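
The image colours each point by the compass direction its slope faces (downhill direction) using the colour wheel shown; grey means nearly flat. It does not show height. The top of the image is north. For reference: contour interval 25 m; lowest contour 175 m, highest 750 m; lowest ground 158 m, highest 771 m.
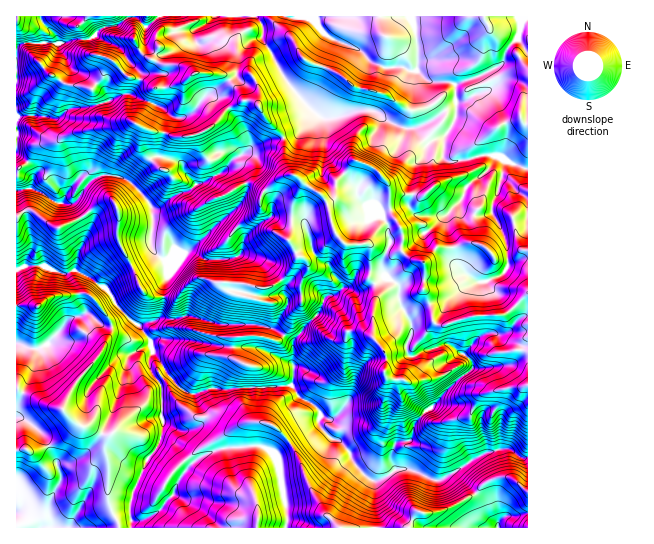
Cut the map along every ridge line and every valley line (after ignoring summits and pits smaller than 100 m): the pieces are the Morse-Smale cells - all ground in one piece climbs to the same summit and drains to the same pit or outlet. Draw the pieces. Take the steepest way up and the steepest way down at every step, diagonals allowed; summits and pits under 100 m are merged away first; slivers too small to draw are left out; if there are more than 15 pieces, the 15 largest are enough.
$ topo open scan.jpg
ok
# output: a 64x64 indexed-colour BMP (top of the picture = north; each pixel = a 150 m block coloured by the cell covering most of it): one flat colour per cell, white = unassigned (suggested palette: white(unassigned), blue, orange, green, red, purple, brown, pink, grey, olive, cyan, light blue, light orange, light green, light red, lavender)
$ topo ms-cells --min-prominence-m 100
<image width="64" height="64" href="data:image/bmp;base64,Qk12CAAAAAAAAHYAAAAoAAAAQAAAAEAAAAABAAQAAAAAAAAIAAATCwAAEwsAABAAAAAAAAAA////ALR3HwAOf/8ALKAsACgn1gC9Z5QAS1aMAMJ34wB/f38AIr28AM++FwDox64AeLv/AIrfmACWmP8A1bDFABERERERERFEREREREREREREMzMzMzMzMzMzMzMzMzMzEREREREREREUREREREREREQzMzMzMzMzMzMzMzMzMzMRERERERERERFERERERERERDMzMzMzMzMzMzMzMzMzMxERERERERERERREREREREREMzMzMzMzMzMzMzMzMzMzEREREREREREREUREREREREMzMzMzMzMzMzMzMzMzMzMRERERERERERERREREREREQzMzMzMzMzMzMzMzMzMzMxEREREREREREREURERERERDMzMzMzMRMzMxETMzMzMzERERERERERERERFEREREREMzMzMzMRERERERETMzMzMRERERERERERERERREREREQzMzMzMREREREREREzMzMxERERERERERERERERREREQTMzMzMxEREREREREREzMREREREREREREREREREREREREzMzMxERERERERERERERERERERERERERERERERERERERMzMRERERERERERERERERERERERERERERERERERERERERMREREREREREREREREREREREREREREREREREREREREREREREREREREREREREREREREREREREREREREREREREREREREREREREREREREREREREREREREREREREREREREREREREREREREREREREREREREREREREREREREREREREREREREREREREREREREREREREREREREREREREREREREREREREREREREREREREREREREREREREREREREREREREREREREREREREREREREREREREREREREREREREREREREREREREREREREREREREREREREREREREREREREREREREREREREREREREREREREREREREREREREREREREREREREREREREREREREREREREREREREREVERERERERERERERERERERERERERERERERERERERERFVVREREREREREREREREREREREREREREREREREREREREVVVURERERERERERERERERERERERERERERERERERERERVVVVEREVURERERERERERERERERERERERERERERERERFVVVVVFVVVEREREREREREREREREREREREREREREREREVVVVVVVVVERERERERERERERERERERERERERERERERERVVVVVVVVERERERERERERERERERERERERERERERERERFVVVVVVVURESIiIREREREREREREREREREREREREREREVVVVVVVERESIiIiEREREiIRERERERERERERERERERERVVVVVVERERIiIiIiIiIiIiIREREREREREREREREREREVVREREREREiIiIiIiIiIiIhEREREREREREREREREREREREREREREiIiIiIiIiIiIiIRERERERERERERERERERERERERERESIiIiIiIiIiIiIhERERERERERERERERERERERERERESIiIiIiIiIiIiIhERERERERERERERERERERERERERERIiIiIiIiIiIiIiEREREREREREREREREREREREREREREiIiIiIiIiIiIiIRERERERERERERERERERERESIhERESIiIiIiIiIiIiIhERERERERERERERERERESEiIiIhERIiIiIiIiIiIiIiERERERERERERERERERERIiIiIiIRIiIiIiIiIiIiIiIhEREREREREREREREREREiIiIiIiIiIiIiIiERIiIiIiERERERERERERERERERESIiIiIiIiIiIiIiERERIhEiIRERERERERERERERERERIiIiIiIiIiIiIhERERERERIiEREREREREREREREREREiIiIiIiIiIiIhERERERERERERERERERERERERERERESIiIiIiIiIiIRERERERERERERERERERERERERERERERIiIiIiIiIiIhEREREREREREREREREREREREREREREREiIiIiIiIiIhERERERERERERERERERERERERERERERESIiIiIiIiIiERERERERERERERERERERERERERERERERIiIiIiIiIiIREREREREREREREREREREREREREREREREiIiIiIiIiIRERERERERERERERERERERERERERERERESIiIiIiIRERERERERERERERERERERERERERERERERERIiIiIiIhEREREREREREREREREREREREREREREREREREiIiIiIhERERERERERERERERERERERERERERERERERESIiIiIiERERERERERERERERERERERERERERERERERERIiIiIiIREREREREREREREREREREREREREREREREREREiIiIiIiERERERERERERERERERERERERERERERERERESIiIiIiIRERERERERERERERERERERERERERERERERERIiIiIiIiEREREREREREREREREREREREREREREREREREiIiIiIRERERERERERERERERERERERERERERERERERESIiIiIRERERERERERERERERERERERERERERERERERERIiIiIhEREREREREREREREREREREREREREREREREREREiIiIiERERERERERERERERERERERERERERERERERERESIiIiIhERERERERERERERERERERERERERERERERERER"/>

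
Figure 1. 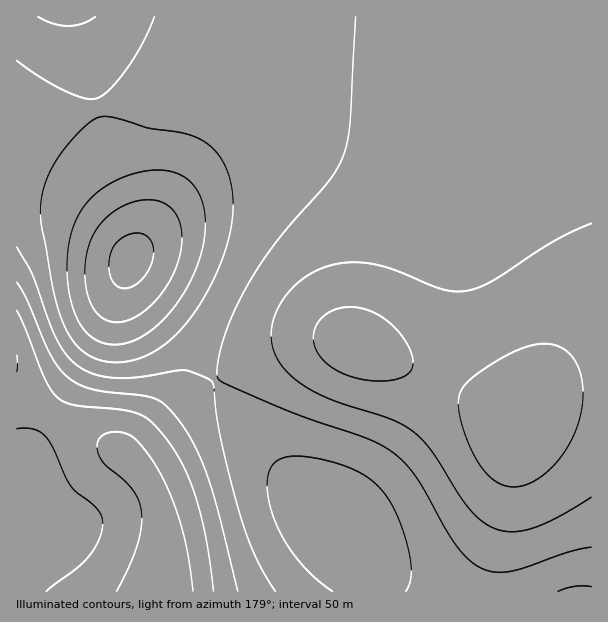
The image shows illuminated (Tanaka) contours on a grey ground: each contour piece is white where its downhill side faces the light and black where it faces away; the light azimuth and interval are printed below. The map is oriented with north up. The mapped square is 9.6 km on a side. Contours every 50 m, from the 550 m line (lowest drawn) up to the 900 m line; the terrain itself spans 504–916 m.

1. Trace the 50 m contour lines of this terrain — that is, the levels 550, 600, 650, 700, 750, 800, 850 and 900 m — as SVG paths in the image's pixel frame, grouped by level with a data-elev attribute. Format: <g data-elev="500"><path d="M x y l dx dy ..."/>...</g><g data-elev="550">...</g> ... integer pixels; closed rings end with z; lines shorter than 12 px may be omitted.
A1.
<g data-elev="550"><path d="M117 591l19-42 4-16 2-15-2-14-6-12-10-12-19-15-7-12-1-9 3-6 5-4 11-2 12 2 9 6 15 19 13 24 11 26 7 24 6 27 4 31"/><path d="M17 355l0 17"/></g><g data-elev="600"><path d="M46 591l32-24 12-12 10-19 3-9-1-8-2-6-4-6-20-15-6-7-17-38-8-11-6-5-6-2-16 0"/><path d="M507 486l-9-3-9-7-8-9-8-14-8-18-5-18-2-13 2-11 5-9 10-9 37-22 13-6 12-3 11 0 9 2 8 4 7 6 5 9 4 10 2 24-6 27-12 26-19 21-10 7-9 4-11 3z"/><path d="M365 380l-17-4-13-7-12-9-7-10-3-12 2-11 6-9 11-7 9-3 10-1 12 2 11 3 10 7 10 8 9 11 6 10 4 9 0 8-2 6-4 4-8 3-10 3z"/><path d="M17 310l28 68 6 12 6 7 8 5 9 3 46 5 19 4 13 8 18 22 16 27 11 32 10 40 6 48"/></g><g data-elev="650"><path d="M591 497l-34 21-26 11-21 3-10-2-9-3-12-8-11-12-34-53-17-19-10-8-12-6-63-21-30-16-13-10-10-12-6-14-2-13 4-21 12-20 18-17 21-10 22-5 23 2 24 6 46 19 14 2 12 0 12-4 12-5 61-40 39-19"/><path d="M17 282l10 18 23 54 9 14 8 9 12 7 14 5 50 7 13 3 11 7 15 18 14 25 13 31 10 36 19 75"/></g><g data-elev="700"><path d="M591 547l-22 5-57 19-17 1-13-4-12-8-12-13-12-17-30-53-11-14-13-11-26-14-58-20-34-13-48-21-8-6-1-13 6-26 10-25 14-27 14-24 17-23 53-61 12-23 4-15 3-18 6-106"/><path d="M17 247l15 28 17 46 8 20 11 15 12 11 18 8 21 3 21-1 45-7 15 5 12 6 2 5 2 28 5 26 19 75 15 41 20 35"/></g><g data-elev="750"><path d="M406 591l4-8 1-10-3-27-13-34-7-14-8-10-18-14-24-10-33-7-13-1-10 2-10 7-5 14 1 19 6 21 10 21 14 20 17 18 17 13"/><path d="M591 587l-16-1-17 5"/><path d="M107 362l21-1 21-7 20-13 19-20 19-28 14-32 9-30 3-27-2-19-5-18-9-14-11-10-20-9-37-6-29-9-15-3-9 2-9 6-15 15-13 18-9 14-5 14-4 13-1 15 2 14 11 63 11 36 8 14 11 11 12 7z"/><path d="M17 61l24 17 24 13 19 7 12 0 6-2 8-7 18-22 15-24 11-26"/></g><g data-elev="800"><path d="M106 344l11 1 12-3 12-5 12-8 12-11 12-15 10-15 8-16 9-32 1-15-1-15-3-12-5-10-8-9-9-5-12-3-15-1-17 3-16 6-15 9-12 9-10 12-7 13-5 17-3 21 1 21 3 21 6 16 7 12 11 9z"/><path d="M38 17l15 6 15 3 15-3 12-6"/></g><g data-elev="850"><path d="M109 321l8 1 8-1 18-9 18-18 13-21 7-22 0-21-6-17-5-6-7-4-8-3-11 0-10 2-11 4-18 13-8 9-5 10-4 11-3 14 0 15 2 13 3 11 5 9 7 7z"/></g><g data-elev="900"><path d="M123 288l8-1 7-4 8-8 5-11 3-10-1-9-4-7-6-4-9-1-9 3-9 7-5 8-2 13 1 12 6 9z"/></g>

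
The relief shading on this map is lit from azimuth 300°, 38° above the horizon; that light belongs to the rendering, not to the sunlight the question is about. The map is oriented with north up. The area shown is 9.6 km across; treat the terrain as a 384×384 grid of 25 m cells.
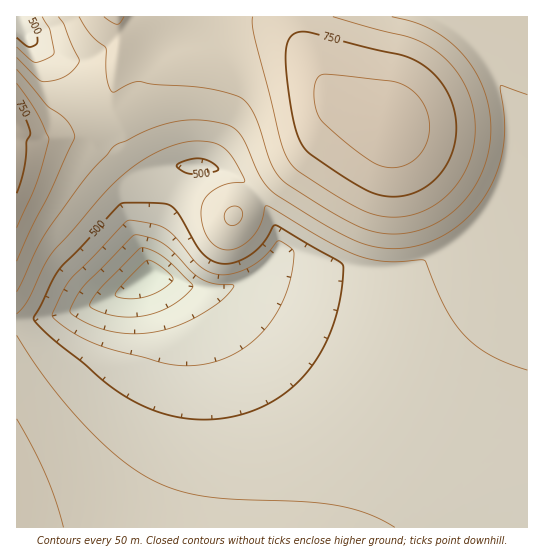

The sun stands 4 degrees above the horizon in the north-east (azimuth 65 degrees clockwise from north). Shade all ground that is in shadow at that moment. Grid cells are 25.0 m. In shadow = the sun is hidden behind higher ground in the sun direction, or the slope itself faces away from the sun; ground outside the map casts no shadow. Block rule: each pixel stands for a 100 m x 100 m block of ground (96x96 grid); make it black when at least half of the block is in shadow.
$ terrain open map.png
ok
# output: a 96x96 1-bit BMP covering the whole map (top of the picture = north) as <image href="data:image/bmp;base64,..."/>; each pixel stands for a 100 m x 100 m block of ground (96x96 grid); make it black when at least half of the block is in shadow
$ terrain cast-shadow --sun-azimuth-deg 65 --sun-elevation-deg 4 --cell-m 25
<image width="96" height="96" href="data:image/bmp;base64,Qk2+BAAAAAAAAD4AAAAoAAAAYAAAAGAAAAABAAEAAAAAAIAEAAATCwAAEwsAAAIAAAAAAAAA////AAAAAAAAAAAAAAAAAAAAAAAAAAAAAAAAAAAAAAAAAAAAAAAAAAAAAAAAAAAAAAAAAAAAAAAAAAAAAAAAAAAAAAAAAAAAAAAAAAAAAAAAAAAAAAAAAAAAAAAAAAAAAAAAAAAAAAAAAAAAAAAAAAAAAAAAAAAAAAAAAAAAAAAAAAAAAAAAAAAAAAAAAAAAAAAAAAAAAAAAAAAAAAAAAAAAAAAAAAAAAAAAAAAAAAAAAAAAAAAAAAAAAAAAAAAAAAAAAAAAAAAAAAAAAAAAAAAAAAAAAAAAAAAAAAAAAAAAAAAAAAAAAAAAAAAAAAAAAAAAAAAAAAAAAAAAAAAAAAAAAAAAAAAAAAAAAAAAAAAAAAAAAAAAAAAAAAAAAAAAAAAAAAAAAAAAAAAAAAAAAAAAAAAAAAAAAAAAAAAAAAAAAAAAAAAAAAAAAAAAAAAAAAAAAAAAAAAAAAAAAAAAAAAAAAAAAAAAAAAAAAAAAAAAAAAAAAAAAAAAAAAAAAAAAAAAAAAAAAAAAAAAAAAAAAAAAAAAAAAAAAAAAAAAAAAAAAAAAAAAAAAAAAAAAAAAAAAAAAAAAAAAAAAAAAAAAAAAAAAAAAAAAAAAAAAAAAAAAAeAAAAAAAAAAAAAAP//AAAAAAAAAAAAA////gAAAAAAAAAAD/////AAAAAAAAAAD/////8AAAAAAAAAD//////gAAAAAAAAB//////+AAAAAAAAB///////wAAAAAAAB///////+AAAAAAAA////////4AAAAAAA/////////AAAAAAAf////////8AAAAAAf////////+AAAAAAf////////8AAAAAAP////////8AAAAAAP////////8AAAAAAP////////4AAAAAAH///v////4AAAAAAH///v////4AAAAAAH////////wAAAAAAD////////wAAAAAAD////////wAAAAAAD////////gAAAAAAB////////gAAAAAAA////////AAAAAAAAf///////AAAAAAAAf///////AAAAAAAAP//////+AAAAAAAAP//////+AAAAAAAAH//////8AAAAAAAAH//////4AAAAAAAAD//////gAAAAAAAAB//////AAAAAAAAAA/////8AAAAAAAAAAf////wAAAAAAAAAAf////gAAAAAAAAAAP////gAAAAAAAAAAD////gAAAAAAAAAAB////AAAAAAAAAAAA////AAAAAAAAAAAAf///AAAAAAAAAAAAP///AAAAAAAAAAAAD///AAAAAAAAAAAAB//+AAAAAAAAAIAAA//+AAAAAAAAB8AAAf/+AAAAAAAAf8AAAf/8AAAAAAAD/8AAAP/8AAAAAAAf/+AAAP/4AAAAAAA//+AAAP/4AAAAAAB//+AAAP/wAAAAAAD//+AAAH/gAAAAAAD//+AAAH/AAAAAAAD//+AAAD+AAAAAAAD//+AAAB4AAAAAAAD//+AAAAAAAAAAAAD//+AAAAAAAAAAAAD//+AAAAAAAAAAAAA="/>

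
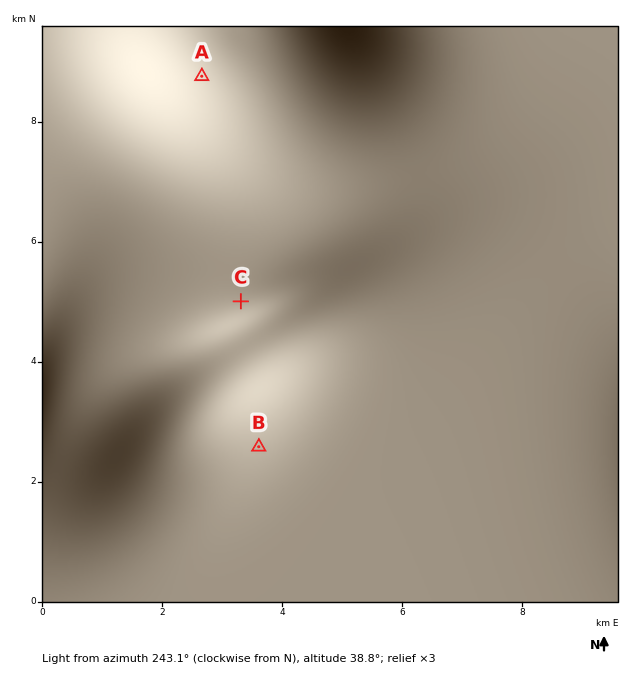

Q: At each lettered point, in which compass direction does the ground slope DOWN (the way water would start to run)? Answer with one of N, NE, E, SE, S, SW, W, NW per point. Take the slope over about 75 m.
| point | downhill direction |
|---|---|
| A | SW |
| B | NW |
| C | NW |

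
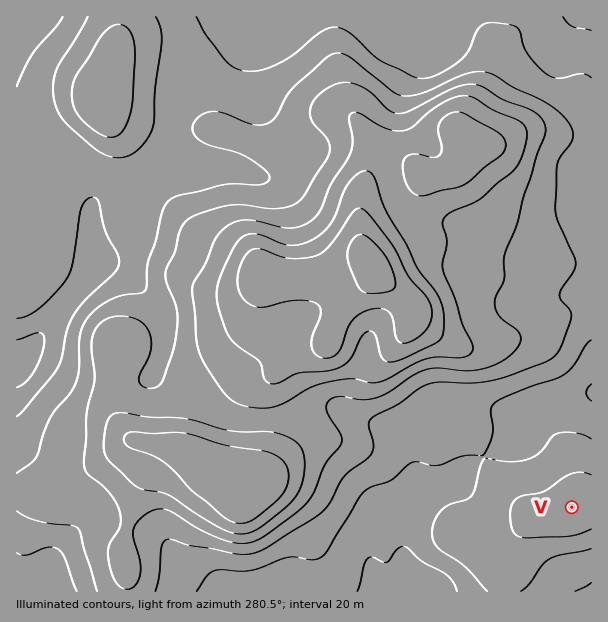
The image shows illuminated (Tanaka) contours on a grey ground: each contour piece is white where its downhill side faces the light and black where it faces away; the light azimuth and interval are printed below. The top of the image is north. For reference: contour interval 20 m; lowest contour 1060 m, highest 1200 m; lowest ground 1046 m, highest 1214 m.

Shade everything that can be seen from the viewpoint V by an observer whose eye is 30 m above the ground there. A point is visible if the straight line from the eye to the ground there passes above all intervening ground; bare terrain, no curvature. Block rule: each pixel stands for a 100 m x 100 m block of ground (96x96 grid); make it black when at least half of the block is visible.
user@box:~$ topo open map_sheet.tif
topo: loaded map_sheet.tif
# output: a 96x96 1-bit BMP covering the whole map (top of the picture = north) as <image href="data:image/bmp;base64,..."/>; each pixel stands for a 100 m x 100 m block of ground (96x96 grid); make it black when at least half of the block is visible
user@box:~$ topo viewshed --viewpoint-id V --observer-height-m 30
<image width="96" height="96" href="data:image/bmp;base64,Qk2+BAAAAAAAAD4AAAAoAAAAYAAAAGAAAAABAAEAAAAAAIAEAAATCwAAEwsAAAIAAAAAAAAA////AAAAAAAAAD///////8AH//8AAD///////8AH//8AAD///////4AD//8AAD//x////gAD//8AAD/+A////AAH//8AAD8AA///+AAH//8AADwAA///+AAf//8AAAAAA///+AA///8AAAAAA////AD///8AAAAAA////AD///8AAAAAA////gH///8AAAAAB////wH///8AAAAAA////8H///8AAAAAA////+P///8AAAAAA/////////8AAAAAAf////////8AAAAAAP////////8AAAAAAH////////8AAAAAAH////////8AAAAAAH////////8AAAAAAH////////8AAAAAf/////////8AAAAA//////////8AAAAB4H////////8AAAADgD////////8AAAAGAB////////8AAAAEAB////////8AAAAAAB////////8AAAAAAP////////8AAAAAB/////////8AAAAAB/////////8AAAAAB/////////8AAAAAAP////////8AAAAAAH////////8AAAAAAD////////8AAAAAAB////////8AAAAAAB////////8AAAAAAAf/z/////8AAAAAAAB/x/////8AAAAAAAAfg/////8AAAAAAAAfgf////8AAAAAAAAPgP////8AAAAAAAAPgP////8AAAAAAAAHgH/+f/8AAAAAAAAHgH/+B/8AAAAAAAADgD/+AH8AAAAAAAADgD//AB8AAAAAAAABwB//gA8AAAAAAAAA4A//4AAAAAAAAAAAcAf///wAAAAAAAAAPAH///8AAAAAAAAAHAH///8AAAAAAAAADAH///8AAAAAAAAADAP///8AAAAAAAAABAf///8AAAAAAAAAAA////8AAAAAAAAAAB////8AAAAAAAAAAD////8AAAAAAAAAAAf///8AAAAAAAAAAAP///8AAAAAAAAAAEP///8AAAAAAAAAAP////8AAAAAAAAAAf////8AAAAAAAAAA/////8AAAAAAAAAB/////8AAAAAAAAAD/////8AAAAAAAAAH/////8AAAAAAAAAHn////8AAAAAAAAAHj////8AAAAAAAAADAD///8AAAAAAAAADAB///8AAAAAAAAAAAA///8AAAAAAAAAAAAf//8AAAAAAAAAAAAP//8AAAAAAAAAAAAD//8AAAAAAAAAAAAAH/8AAAAAAAAAAAAAD/8AAAAAAAAAAAAAAcAAAAAAAAAAAAAAAAAAAAAAAAAAAAAAAAAAAAAAAAAAAAAAAAAAAAAAAAAAAAAAAAAAAAAAAAAAAAAAAAAAAAAAAAAAAAAAAAAAAAAAAAAAAAAAAAAAAAAAAAAAAAAAAAAAAAAAAAAAAAAAAAAAAAAAAAAAAAAAAAAAAAAAAAAAAAAAAAAAAAAAAAAAAAAAAAAAAAAAAAAAAAAAAAAAAAAAAAAAAAAAAAAAAAAAAAAAAAAAAAAAAAAAAAAAAAAAAAAAAAAAAAAAAAAAAAAAAAAAAAAAAAAAAAA="/>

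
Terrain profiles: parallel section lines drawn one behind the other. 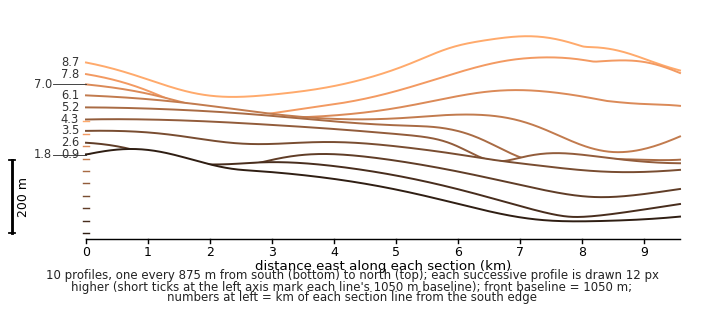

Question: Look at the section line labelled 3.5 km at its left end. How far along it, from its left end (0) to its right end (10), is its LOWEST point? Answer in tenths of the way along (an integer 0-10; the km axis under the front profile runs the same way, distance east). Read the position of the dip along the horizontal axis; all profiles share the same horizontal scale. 9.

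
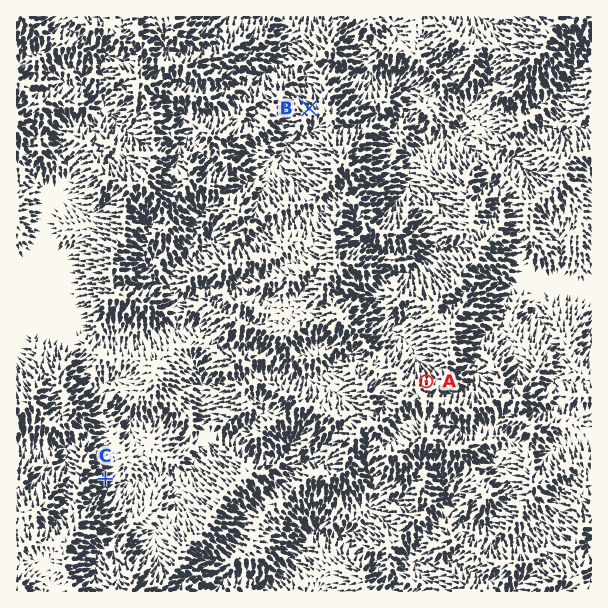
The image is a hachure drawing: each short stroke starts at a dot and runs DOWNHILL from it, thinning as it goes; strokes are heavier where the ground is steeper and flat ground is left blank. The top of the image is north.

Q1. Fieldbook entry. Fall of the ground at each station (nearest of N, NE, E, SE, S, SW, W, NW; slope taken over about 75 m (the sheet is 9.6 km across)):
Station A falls N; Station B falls NW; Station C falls E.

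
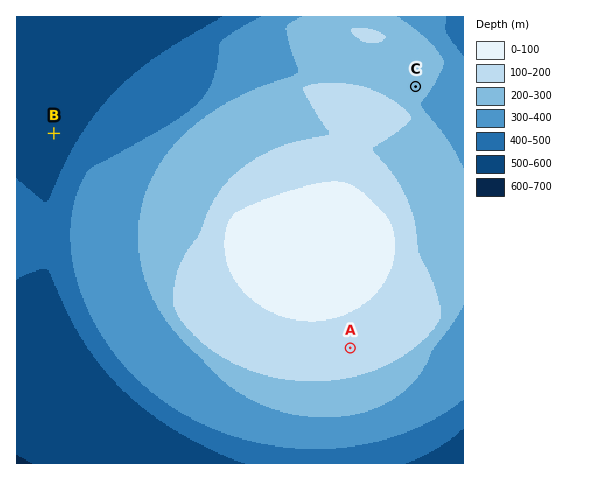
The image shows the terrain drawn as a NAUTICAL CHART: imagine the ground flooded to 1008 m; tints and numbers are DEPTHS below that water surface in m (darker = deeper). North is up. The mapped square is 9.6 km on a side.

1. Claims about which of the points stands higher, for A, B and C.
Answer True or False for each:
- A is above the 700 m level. True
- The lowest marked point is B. True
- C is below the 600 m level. False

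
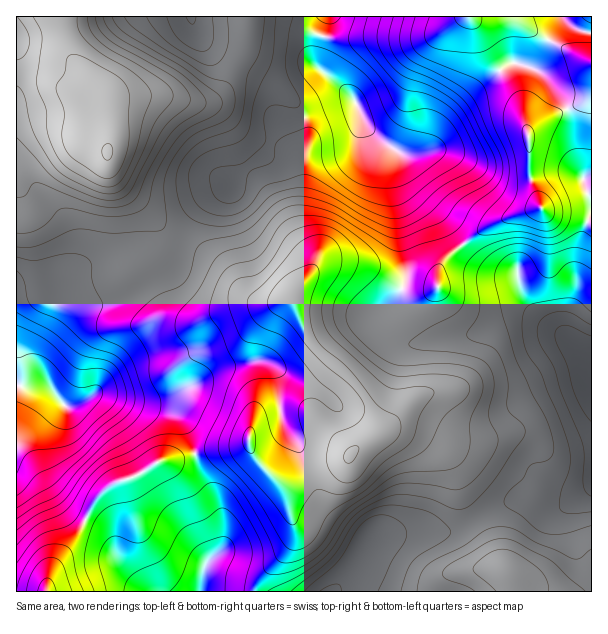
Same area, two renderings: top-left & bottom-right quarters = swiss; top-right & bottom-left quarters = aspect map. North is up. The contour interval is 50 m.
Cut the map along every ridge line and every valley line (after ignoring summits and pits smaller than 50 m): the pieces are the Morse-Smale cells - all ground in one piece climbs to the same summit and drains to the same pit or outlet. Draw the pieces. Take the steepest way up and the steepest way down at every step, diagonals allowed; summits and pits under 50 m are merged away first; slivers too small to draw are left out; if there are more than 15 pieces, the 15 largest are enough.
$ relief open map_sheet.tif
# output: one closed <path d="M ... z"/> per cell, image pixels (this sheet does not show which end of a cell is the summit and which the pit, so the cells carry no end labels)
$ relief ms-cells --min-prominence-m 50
<path d="M591 214l-8 19-6 25 0 29-11 34 0 12 3 5-27-13-26-6-13 3-18 9-17 5-21 1-34 7-18-2-19-16 0-5 20-22 6-11-37-22-18-4-27 2-28 30 10 33 11 18 31 27 23 27 9 26 0 6-3 4 16-5 10 0 24 8 14 7 14 16 6 13 5 20 15 24 17-10 19-8 11 2 6 4 16 6 11-1 22-13 13-12z"/><path d="M186 248l-5 1-5 20-5 5-25 12-11 8-21 8-40 5-8 3-5 5-24 39 0 6 19 36 9 10 9 0 18-10 9-2 69 20 9 4 7 8 9 28 18-4 21-2 15-4 1 5 8 12 18 19 6 2 11 0 9-2 13-8 29-10 30-28 0-17-7-18-12-16-42-38-11-18-10-31-19 6-16-1-6-3-33-34-18-11z"/><path d="M30 73l-14 1 0 310 13 4 21 0 0-2-13-26 0-6 24-39 5-5 8-3 33-3 16-4 48-26 5-5 6-21-12-4-7-5-9-21-13-14-19-16-10-14-4-10-2-63-22-3-34-20z"/><path d="M354 102l-22 4-39 15-15-1-12 33-18 13-14 14-6 10-7 2-19 15-12 20-8 21 18 5 18 11 33 34 12 4 10 0 17-6 22-24 8-8 4-2 32 2 21 8 19 14 6 2 4-10 0-12-14-75 0-24 4-15-28-23z"/><path d="M327 16l-78 0-5 35-18 35-14 14-21 2-27-6-58 2 3 70 13 20 19 16 13 14 9 21 4 3 15 5 8-20 12-20 19-15 7-2 6-10 14-14 18-13 12-33 15 1 39-15 23-5-8-10-26-19-5-7 2-15z"/><path d="M591 90l-2 6-7 7-43 19-11 12 1 39 12 34-47 16-39 27-13 13-4 12 0 12-3 2-12 5-9 0-12-5-26 32 0 5 11 11 12 6 14 1 34-7 29-3 27-12 18-3 33 11 13 8 3 0-4-5 0-12 10-25 1-38 6-25 9-20 0-12-9-21 1-2 8-1z"/><path d="M18 385l-2 1 0 205 29 1 4-16 6-12 24-31 17-33 12-13 11-6 22-7 17-12 34-6 2-6-4-15-8-13-12-8-69-20-9 2-18 10-9 0-15-18-21 0z"/><path d="M399 430l-21 3-18 12-19 18-48 19-15 0 8 10 9 41-7 16-29 32-3 6 1 5 76 0 17-19 22-37 41-6 37 2 11-3 15-10-14-25-6-24-10-15-14-13z"/><path d="M500 70l-33 27-23 23-12 24-6 6-10 4-20-2-4 15 0 24 14 75 0 12-4 10 6 4 15 2 12-5 3-2 0-12 4-12 13-13 28-21 21-11 37-11-12-34 0-38-5-12-2-19z"/><path d="M470 16l-141 0-10 28-3 21 5 7 29 23 16 30 12 14 24 15 14 0 10-4 6-6 12-24 23-23 32-26-9-14-12-28z"/><path d="M194 454l-14 4-22 4-17 12-22 7-11 6-12 13-17 33-24 31-6 12-3 15 154 1 5-26 15-15 3-6 1-17-6-25-13-21z"/><path d="M248 16l-190 1 6 30 4 9 36 34 3 7 57-1 27 6 16 0 9-5 7-7 21-39 4-25z"/><path d="M591 487l-12 11-22 13-11 1-16-6-6-4-11-2-16 6-18 11-3 2 6 8 16 34 6 6-52 5-12 9-2 10 153 1z"/><path d="M249 444l-55 11 5 15 19 33 6 25 0 9-4 14-15 15-5 19 1 7 54 0 7-16 21-21 11-16 1-9-9-38-4-7-24-24-8-12z"/><path d="M477 520l-16 9-11 3-37-2-12 4-26 1-8 8-17 30-16 18 103 1 3-11 12-9 30-4 21 0z"/>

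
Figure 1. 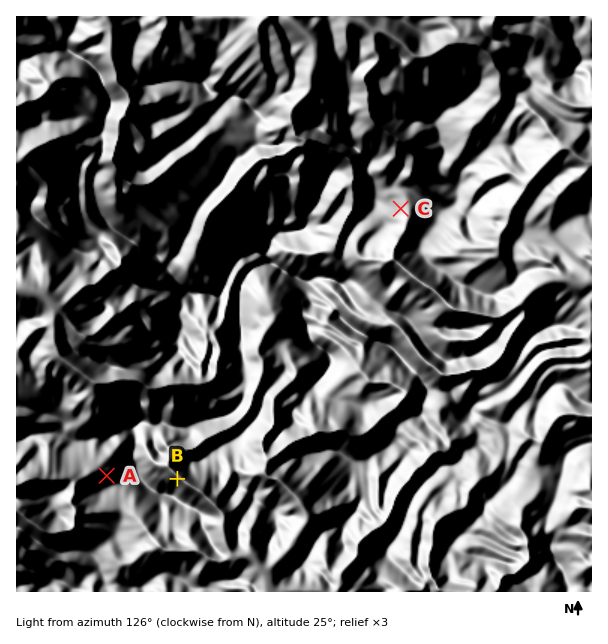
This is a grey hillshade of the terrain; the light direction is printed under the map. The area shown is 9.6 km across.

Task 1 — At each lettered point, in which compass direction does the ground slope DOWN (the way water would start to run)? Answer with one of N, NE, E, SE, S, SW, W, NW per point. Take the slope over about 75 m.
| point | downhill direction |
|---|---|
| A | NW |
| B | NE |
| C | E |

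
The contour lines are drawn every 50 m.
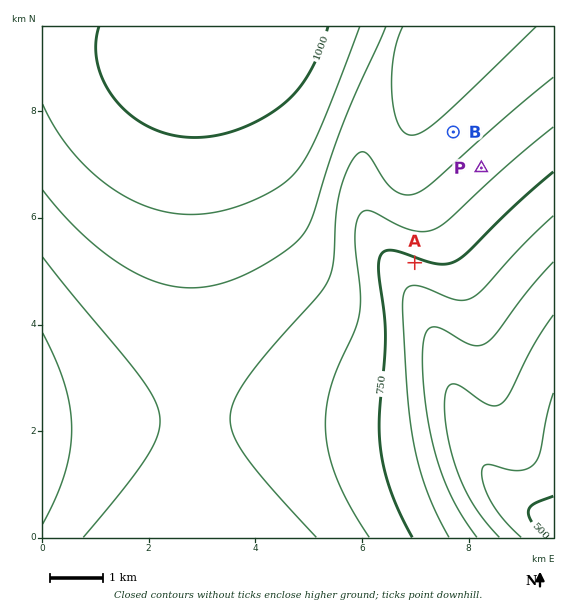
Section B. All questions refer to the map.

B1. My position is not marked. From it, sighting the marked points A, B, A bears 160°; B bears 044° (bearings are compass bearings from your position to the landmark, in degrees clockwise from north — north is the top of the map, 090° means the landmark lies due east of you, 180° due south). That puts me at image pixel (391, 197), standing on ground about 840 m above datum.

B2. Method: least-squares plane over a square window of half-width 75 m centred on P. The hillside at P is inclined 4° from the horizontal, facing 138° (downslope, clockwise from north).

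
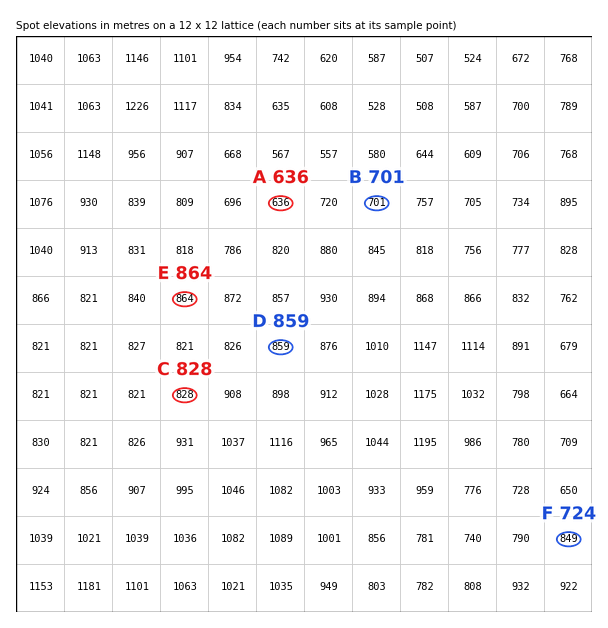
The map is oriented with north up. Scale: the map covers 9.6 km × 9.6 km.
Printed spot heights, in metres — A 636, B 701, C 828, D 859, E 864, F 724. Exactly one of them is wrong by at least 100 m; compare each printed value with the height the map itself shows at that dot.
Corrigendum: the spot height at F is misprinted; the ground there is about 849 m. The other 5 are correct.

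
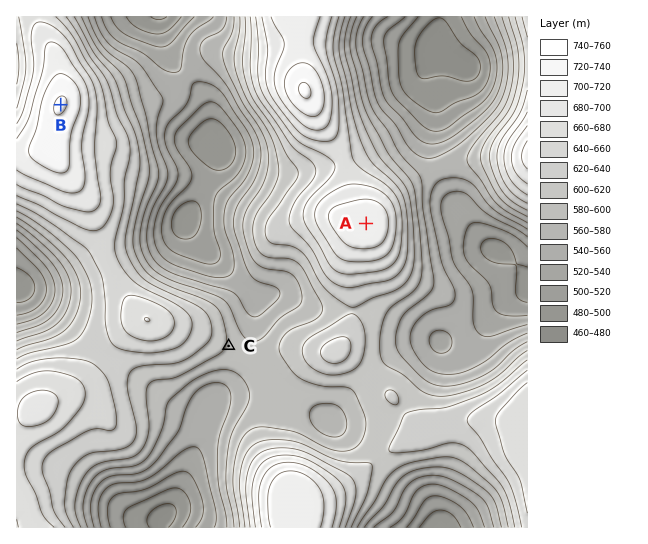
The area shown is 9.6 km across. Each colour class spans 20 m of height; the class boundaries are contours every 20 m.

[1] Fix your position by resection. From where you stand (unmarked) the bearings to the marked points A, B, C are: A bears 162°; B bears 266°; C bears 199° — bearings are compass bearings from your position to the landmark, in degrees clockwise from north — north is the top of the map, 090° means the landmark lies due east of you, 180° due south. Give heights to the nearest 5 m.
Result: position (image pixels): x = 320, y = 86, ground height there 725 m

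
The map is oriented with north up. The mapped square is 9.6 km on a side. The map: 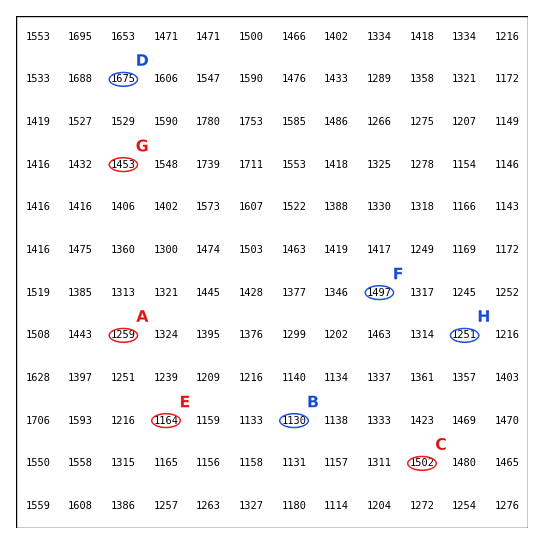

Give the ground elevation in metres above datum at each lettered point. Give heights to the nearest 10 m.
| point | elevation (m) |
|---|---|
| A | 1260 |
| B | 1130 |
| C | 1500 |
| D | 1680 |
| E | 1160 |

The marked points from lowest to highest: H G F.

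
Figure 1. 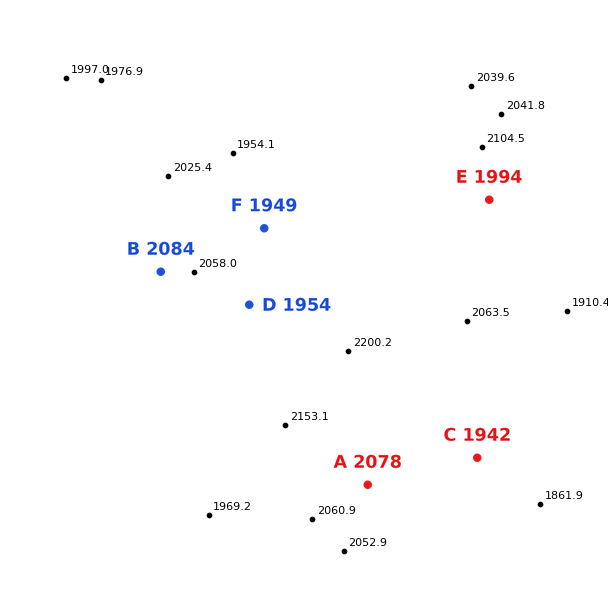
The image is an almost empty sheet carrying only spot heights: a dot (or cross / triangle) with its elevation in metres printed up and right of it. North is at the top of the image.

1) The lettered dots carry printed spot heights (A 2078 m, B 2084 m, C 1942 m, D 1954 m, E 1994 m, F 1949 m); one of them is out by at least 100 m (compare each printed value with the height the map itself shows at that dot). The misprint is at D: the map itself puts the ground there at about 2079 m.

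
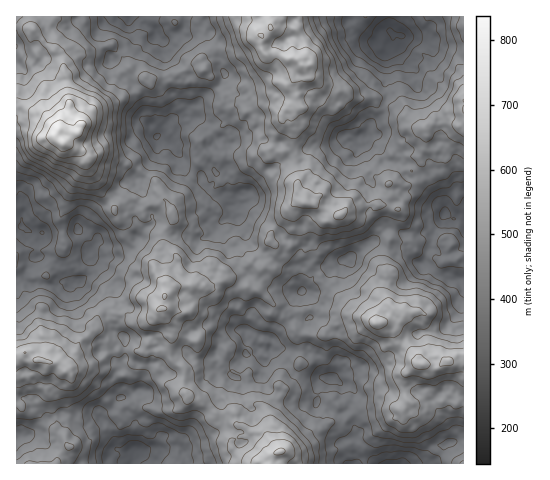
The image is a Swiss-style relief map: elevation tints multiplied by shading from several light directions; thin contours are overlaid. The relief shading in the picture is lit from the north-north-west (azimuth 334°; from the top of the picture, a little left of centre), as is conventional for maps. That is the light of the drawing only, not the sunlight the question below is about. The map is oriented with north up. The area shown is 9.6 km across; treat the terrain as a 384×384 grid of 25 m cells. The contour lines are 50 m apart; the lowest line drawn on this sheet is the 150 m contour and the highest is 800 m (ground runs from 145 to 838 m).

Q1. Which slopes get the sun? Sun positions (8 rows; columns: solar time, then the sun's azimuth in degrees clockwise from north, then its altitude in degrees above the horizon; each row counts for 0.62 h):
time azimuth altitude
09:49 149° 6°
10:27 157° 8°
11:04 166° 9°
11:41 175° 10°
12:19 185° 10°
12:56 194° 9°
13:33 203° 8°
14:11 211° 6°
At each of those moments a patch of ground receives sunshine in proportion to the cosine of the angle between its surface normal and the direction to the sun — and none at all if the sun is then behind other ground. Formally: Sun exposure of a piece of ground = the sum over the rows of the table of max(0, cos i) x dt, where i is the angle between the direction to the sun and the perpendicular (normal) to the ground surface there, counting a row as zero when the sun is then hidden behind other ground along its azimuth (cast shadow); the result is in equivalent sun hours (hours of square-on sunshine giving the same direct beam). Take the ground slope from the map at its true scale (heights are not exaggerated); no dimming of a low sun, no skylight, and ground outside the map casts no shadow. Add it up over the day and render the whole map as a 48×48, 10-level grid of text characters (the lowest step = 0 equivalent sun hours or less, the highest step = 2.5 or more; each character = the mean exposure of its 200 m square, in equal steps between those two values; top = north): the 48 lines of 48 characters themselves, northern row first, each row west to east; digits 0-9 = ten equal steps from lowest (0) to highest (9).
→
000132111000001222234443211132211121144443434421
331111010000000132222454211433200011232002343244
543000000000000000000244444530000011100000011234
232210000230000000000124763100000000000000000112
222110011110000000011245655432112100000000010010
010000000000100000321255577655543210000000000000
000000000002211124355213455323443100000000000110
000000000000244466677411234544575310000000000010
000000000000356546663212233344345444211000000001
100001000124577764533233233212224435764200000013
221000002334545654333454434324555676555311000123
320000124432213422101345432454444687543332102332
410122354332110111102443322465564443312235444456
535642431022000011224332220245543200000023555357
689977521231000000131211212223200000000123244445
699999745542110000124444355531000000000022444445
799999885434410000043334664210000000000001244456
777887787544221000022234665310010000012000224666
553566998740001000002344455332100100000233357864
444557898511201201210122112212212200100231466654
445545776413325411222111001224664101234422332234
335436766652343332122210000356654244336776422002
245554346874332145210000010165456888765457421000
001221023354321111100000011135567898874111211000
000022232134200100000000004423544566420011121122
122244211122100010000000002445444443200000000120
100022100000021001000000221245544200010000000134
200011100011223000001110234444442000001110000023
000000000012001110011244013454553100000000000000
000000000000000123454355542223123200010000000000
000000000001431222236655676210002210000000000010
000000000110122342233555543331121111000021111200
000000001243124655754345645742221233420124555100
000000002346778744432432356642100244477544430000
000100024322333444213420122455555555678742000000
000000022321123344555312212224446678875452000000
331000110144565532143132000001013456776532001102
666541122333343352122221000001335533334411443465
346765445543564212221100000000232222221334777886
665566655467767310000000000010110001312344577666
655568876544202433200000000012221000132112124334
234676777521210234542100010001110212123102222343
644544323422455556873111000000000022333343333567
875111110244446999864321000000000123444565565667
333310011367765577645312210000002444424788787765
000221013467886434434212100000001342246899976532
000014434433223222334431000022112235557889974200
000014532122100101224531112355233236546886555310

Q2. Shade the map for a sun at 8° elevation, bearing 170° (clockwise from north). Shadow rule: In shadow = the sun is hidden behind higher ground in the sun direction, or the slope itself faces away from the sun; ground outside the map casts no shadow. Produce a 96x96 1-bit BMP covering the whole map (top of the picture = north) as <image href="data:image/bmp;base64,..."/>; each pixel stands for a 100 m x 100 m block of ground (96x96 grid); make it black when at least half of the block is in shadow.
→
<image width="96" height="96" href="data:image/bmp;base64,Qk2+BAAAAAAAAD4AAAAoAAAAYAAAAGAAAAABAAEAAAAAAIAEAAATCwAAEwsAAAIAAAAAAAAA////AAAAAAD+ABB/wABAAAAAAAP/gAA7gADwAAAAAA//gAAxgAD+AAAAAA//gAABAAH/wAAAAA/+GAAAAAH//gAAAAf8HAAAABD//4AAAAb4PAAAAAx//gAAAADwfAAAAAB//gAAAAAAOCAAAAB//8AAAAAAAAAAAAH//5AAAAAAAAAAAAD///AAAAAAAAAAAB5//fAAAAAAAAAMAB9//cADQAAAAAMYAAf/+YQDwAAAAAD4AA//8BABzAAAAABwA///wD+BgAAAAAAAL///wH8BAAAAAAABb///4P44AAAAAAABYI//4Hg8AAAAAAAAAA//gBAMAAAAAAAAAAX/wAAA4AAAAAAAGAB/wAAAYAAAkMAACAD/ngAACAAE0OAAAAD/2AAAHHz0CABAAAB/wAAAH///2ADAAAB/AAAAD///eADAAAI+AAAAH//4fgAABgMeAAAAD////gAAAgIAA4AAD////gAAAAAAB+AAAH///wAAAAAAEeAAAH///wBgAAAAAMA/AB///8DwAAAAAAD/AB///+HwAAAADGb+D5////gAAAAADzf+fC////4AAAAAHwP///7/////AAAAH4////7/////AAAABA////7////8AABAAA////7///D5/oBAAB////7///jz7wAAAB////z///jzz4IAAB/+P/j/B//jzw4AAA////j+B///j/4AAA///8D+A///n//gAAf//8L8A+D///9wAAP//4P/AfB/f//wAAH//4D/gAB+//zgAAD//wD/iAA+///kAAA+ECf/CAA+Yf/0AAABAD/wAAAeAf/+AAAAAD5AAAAOAf/+AAAAAD4AAAAAAf/8AAAAAD4AAAAAACf8AAAAADwAAAAAAAf/AAwAADgAAAgAAAH/wB4AQBgAAAQQAGB9wA8IAAAAAARw4YA9wA+cAAAAAADw/wAwgM/8AAAAAAHB/AAAA8/8AAAAAAAB/AAAwj+BGAAAAAAP+AAA+P/D8AAAAAAP+AAA/P/DwAAAAAAf8AAAfv/z4AAAAAAf8AAAfn/7wAAAAAGP8AAAPv//AAAAAAH/8AAgF///AAAAAAH/4AFwA///gAAAACHfwAF+AB/+AAAAADDfwAAsAB//AAAeAAAfhgAQAA5+AAA/AAAfDgAQAAAAAAA/4AAeDwAAAAAAAAAf5gAIBwAEAAAAB4AfzwAAAwAAAAAAB4Af7gAAAAAAAAAAb8A/74AAAAAAAAAAf/h/7+AAAAAAAAAA//h///gAAAAAAAAA//x///8AAAAAAAAe//////8AAAAAAAAf//////4AAAEAAAP///////wAAAEAAAfv//////g/AAAAAAfP//////4/8AAAAAf///////+/8IAAAAf/////////9AAAAAf//////+H//wAAeD////7//4H//4AA/7////7P/8H//8AA//////4P//n//8AAf/////wD/////8AAP/////wD/////wAAB+4P//wB/3/+HgBwA+YD/Dj4/H/wDADwG+AB8Df4PD/+AAAgAcAAAAc="/>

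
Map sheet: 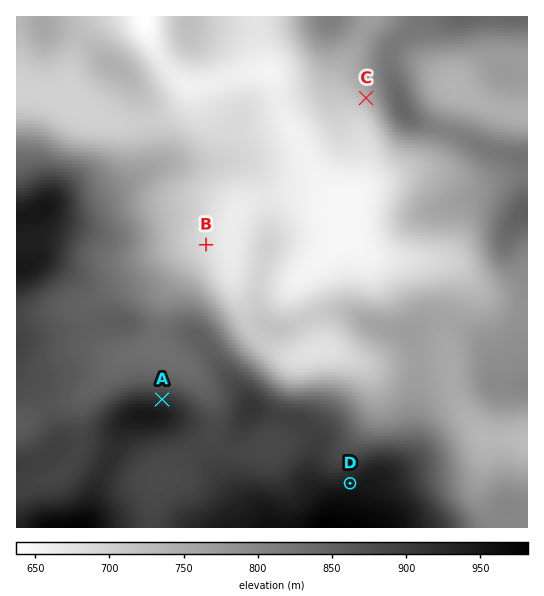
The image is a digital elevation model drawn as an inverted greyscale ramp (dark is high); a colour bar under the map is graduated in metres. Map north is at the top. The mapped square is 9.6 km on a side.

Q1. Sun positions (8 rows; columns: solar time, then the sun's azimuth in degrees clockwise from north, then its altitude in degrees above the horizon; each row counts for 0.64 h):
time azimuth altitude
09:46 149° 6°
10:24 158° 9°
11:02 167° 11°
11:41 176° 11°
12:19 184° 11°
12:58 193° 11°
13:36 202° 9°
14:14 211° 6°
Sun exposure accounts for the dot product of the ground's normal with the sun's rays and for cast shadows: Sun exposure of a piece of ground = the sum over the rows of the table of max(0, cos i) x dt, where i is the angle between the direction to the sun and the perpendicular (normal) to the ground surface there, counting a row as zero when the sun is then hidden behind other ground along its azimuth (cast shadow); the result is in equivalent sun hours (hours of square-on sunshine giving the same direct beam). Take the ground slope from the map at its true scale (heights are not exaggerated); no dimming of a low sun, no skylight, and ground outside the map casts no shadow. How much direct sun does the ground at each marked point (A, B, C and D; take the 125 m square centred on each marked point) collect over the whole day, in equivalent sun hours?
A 0.1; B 0.8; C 1.3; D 0.4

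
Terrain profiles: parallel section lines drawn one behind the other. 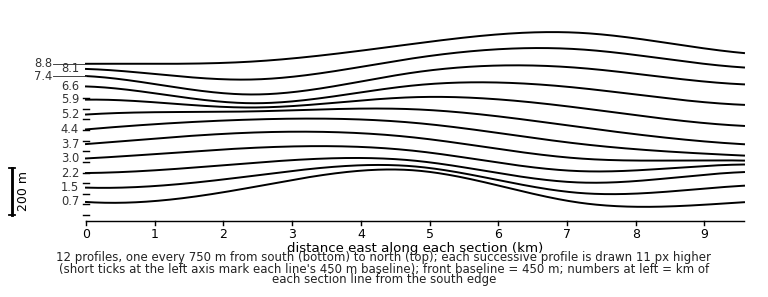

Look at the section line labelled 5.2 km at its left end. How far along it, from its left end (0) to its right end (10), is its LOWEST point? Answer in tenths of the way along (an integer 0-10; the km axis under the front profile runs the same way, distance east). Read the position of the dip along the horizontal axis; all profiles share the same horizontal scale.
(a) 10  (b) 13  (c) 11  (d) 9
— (a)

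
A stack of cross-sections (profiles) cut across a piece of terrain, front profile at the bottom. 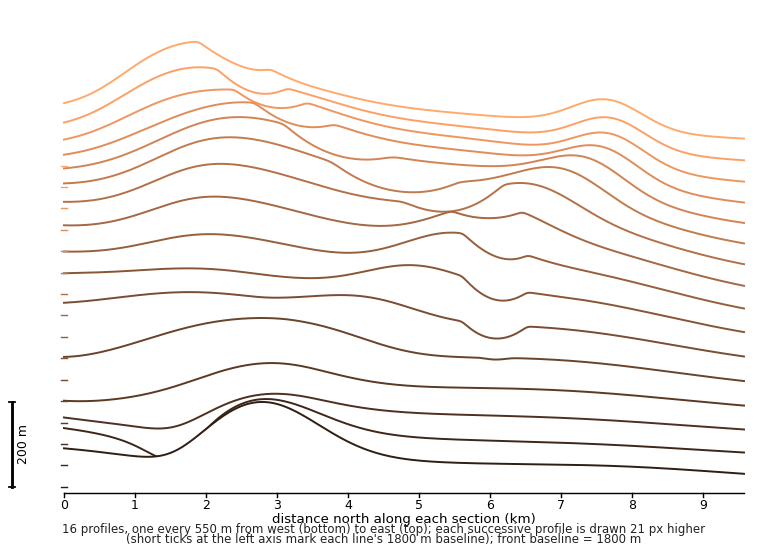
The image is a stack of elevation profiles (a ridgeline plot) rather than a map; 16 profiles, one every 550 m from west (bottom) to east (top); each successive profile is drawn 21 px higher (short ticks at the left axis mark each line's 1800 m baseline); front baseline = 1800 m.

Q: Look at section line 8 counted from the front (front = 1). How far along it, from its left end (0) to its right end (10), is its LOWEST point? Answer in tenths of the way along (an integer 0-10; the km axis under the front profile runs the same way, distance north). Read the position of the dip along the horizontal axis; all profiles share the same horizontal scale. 10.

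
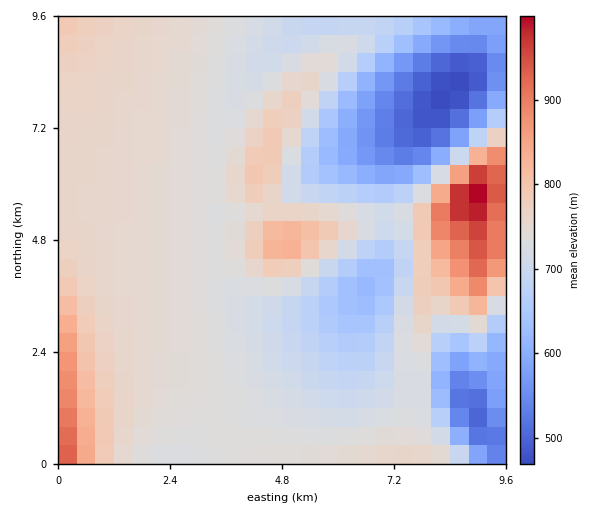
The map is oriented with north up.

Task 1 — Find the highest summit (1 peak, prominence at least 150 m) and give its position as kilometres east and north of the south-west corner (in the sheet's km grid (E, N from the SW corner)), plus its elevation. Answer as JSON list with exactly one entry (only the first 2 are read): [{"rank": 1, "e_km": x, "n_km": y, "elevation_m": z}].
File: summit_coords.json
[{"rank": 1, "e_km": 8.91, "n_km": 5.76, "elevation_m": 1004}]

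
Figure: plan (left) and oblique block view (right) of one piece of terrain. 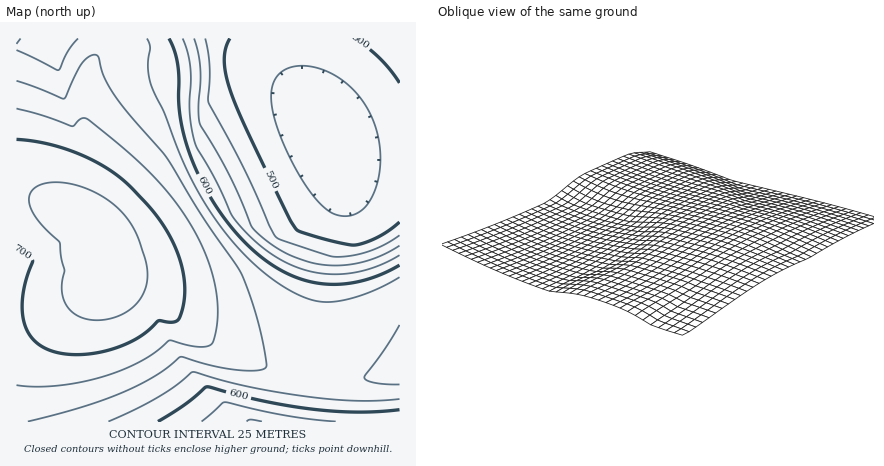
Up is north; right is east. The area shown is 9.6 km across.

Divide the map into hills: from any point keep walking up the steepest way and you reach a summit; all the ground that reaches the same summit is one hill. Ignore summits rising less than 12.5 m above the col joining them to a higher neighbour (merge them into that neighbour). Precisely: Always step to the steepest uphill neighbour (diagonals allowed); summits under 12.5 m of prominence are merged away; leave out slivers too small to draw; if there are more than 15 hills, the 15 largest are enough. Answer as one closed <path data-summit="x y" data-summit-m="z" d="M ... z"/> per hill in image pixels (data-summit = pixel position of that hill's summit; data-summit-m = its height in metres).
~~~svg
<path data-summit="104 256" data-summit-m="743" d="M290 38l-274 0 0 384 289 0 15-98 6-66 14-52 1-20-4-22-8-24-32-60-5-20z"/><path data-summit="400 372" data-summit-m="658" d="M332 146l8 32 1 20-15 60-6 66-15 98 95 0 0-258-24-1-26-4-12-6z"/><path data-summit="400 38" data-summit-m="520" d="M400 38l-109 0 3 32 8 22 31 56 13 10 30 5 24-1z"/>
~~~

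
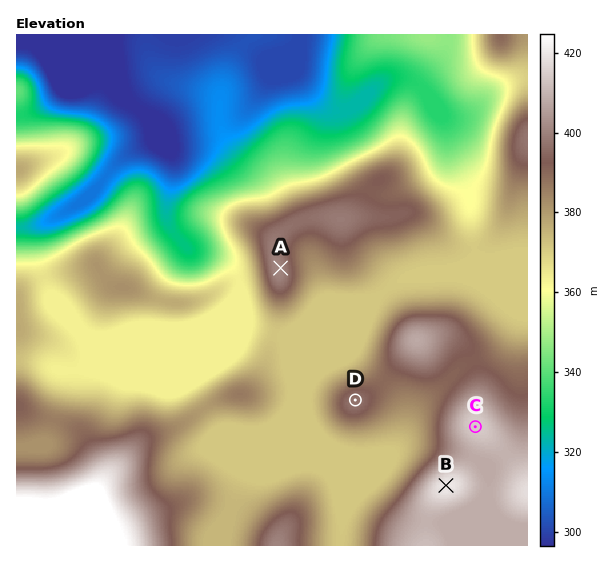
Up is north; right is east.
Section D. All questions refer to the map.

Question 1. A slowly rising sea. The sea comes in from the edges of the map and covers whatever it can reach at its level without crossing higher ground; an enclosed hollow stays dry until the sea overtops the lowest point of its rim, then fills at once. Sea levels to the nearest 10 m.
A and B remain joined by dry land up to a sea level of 370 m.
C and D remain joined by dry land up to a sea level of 390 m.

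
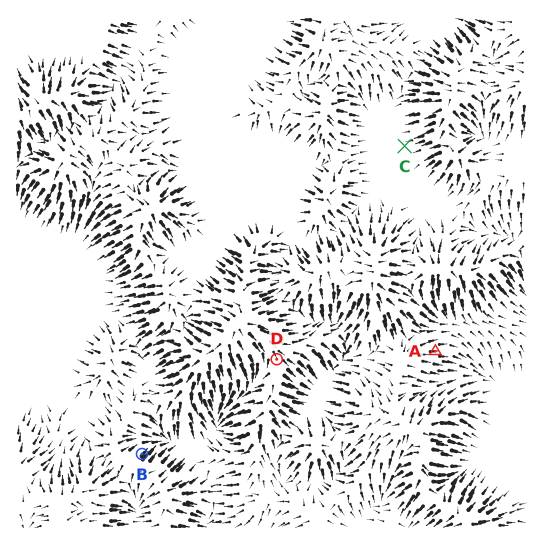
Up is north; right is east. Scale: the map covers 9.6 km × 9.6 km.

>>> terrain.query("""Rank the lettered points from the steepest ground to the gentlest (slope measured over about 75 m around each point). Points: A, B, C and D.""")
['B', 'A', 'D', 'C']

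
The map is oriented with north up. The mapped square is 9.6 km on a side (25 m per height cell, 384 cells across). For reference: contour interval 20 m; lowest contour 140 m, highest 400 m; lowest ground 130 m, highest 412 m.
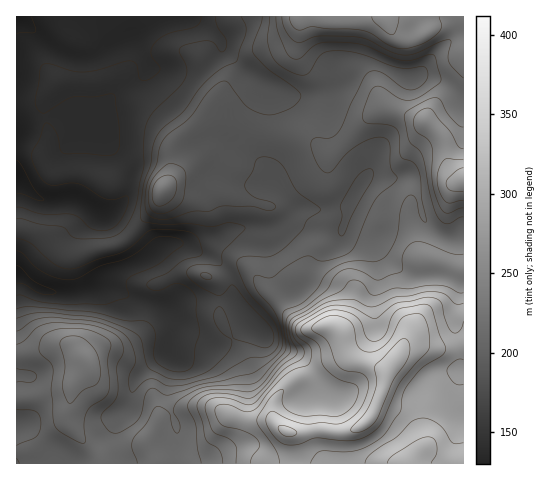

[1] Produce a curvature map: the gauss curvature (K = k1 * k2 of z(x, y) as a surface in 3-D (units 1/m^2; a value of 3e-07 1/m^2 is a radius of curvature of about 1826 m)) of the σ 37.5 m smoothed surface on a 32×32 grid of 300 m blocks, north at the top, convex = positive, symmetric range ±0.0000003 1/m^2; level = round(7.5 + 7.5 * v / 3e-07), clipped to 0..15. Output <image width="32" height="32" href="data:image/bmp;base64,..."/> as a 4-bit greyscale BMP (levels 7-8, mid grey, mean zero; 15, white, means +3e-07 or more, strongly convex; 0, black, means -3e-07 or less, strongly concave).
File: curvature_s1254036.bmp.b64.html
<image width="32" height="32" href="data:image/bmp;base64,Qk12AgAAAAAAAHYAAAAoAAAAIAAAACAAAAABAAQAAAAAAAACAAATCwAAEwsAABAAAAAAAAAAAAAAABEREQAiIiIAMzMzAERERABVVVUAZmZmAHd3dwCIiIgAmZmZAKqqqgC7u7sAzMzMAN3d3QDu7u4A////AIiIh3eHh3eHiHd4h3eIeHeHeHeHiIh3h4h4eId3eIiIiHh3h4eIh4d3qmd2mHh3eIiIeIiXh3iYRoiHiXh3d3iHd3eHeHZquXd4iIiHd4h3h3h4h3l3eHaJd4h3l3iId3iHeIh1iZd3iHl2eHd3iHh3d4h4iJiHh3aFV4h2eHd3d4iHiHeHiHd54Gd3eHh3dniImJdnd3eHiMz5iYmXiIh3iHd4d3h4iIhAmbl1eZiHZ4h3d3d4h3h4Z6dmeHiJhniHeHd4iId3iHiIZ4d3h3iHiHiHeHaMd4h4d3qHd3d3iIiHh3iHd3eId3d3aIeId3d3eIh4iId3eIiIeXeIiIiHiHeHd4h3eHh3d3h3h3doh3iIiFOHeIiHd4iHeHd3eHiHd3h4p3d3eIeHd3h4h3h3eIiHfNh3iHh3eIeIeHeniId3h3eXeIeIiHiIiHeXmHh4d4eHR3d4d4iIh4h4h3d4eHeId5iHeHd3eHd4h3doh3eIiHeId4d3d4h3eIh3h4d4h4h3eHd3d3d4d3h2mXh4eIeHd3iIh3eIh3d4hnh4h4iHh3d3eId3h3eIiIiXZ4iHeHd4iHeIh3d3iHd4iGd3iIh4h4h3dneIeIh3dniId3d3d3d4iIh3d3iIiImHeId4h3eHeId4d3eHh3eYeWeHh3h3d3iIiHh5h4d3iHh3"/>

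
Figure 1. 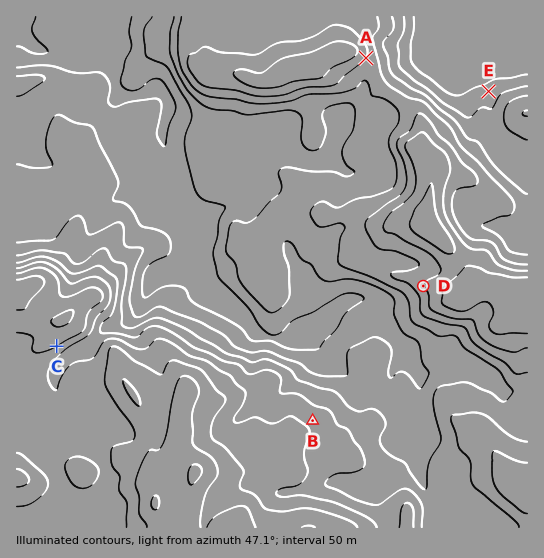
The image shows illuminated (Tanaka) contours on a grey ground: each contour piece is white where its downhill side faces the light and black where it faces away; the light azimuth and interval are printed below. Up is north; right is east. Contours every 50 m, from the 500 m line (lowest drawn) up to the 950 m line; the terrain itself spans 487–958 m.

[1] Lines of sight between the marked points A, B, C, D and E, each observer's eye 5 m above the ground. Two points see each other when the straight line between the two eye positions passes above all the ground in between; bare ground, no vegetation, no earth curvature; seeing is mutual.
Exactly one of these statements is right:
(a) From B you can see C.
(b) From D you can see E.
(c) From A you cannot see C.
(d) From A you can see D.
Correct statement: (c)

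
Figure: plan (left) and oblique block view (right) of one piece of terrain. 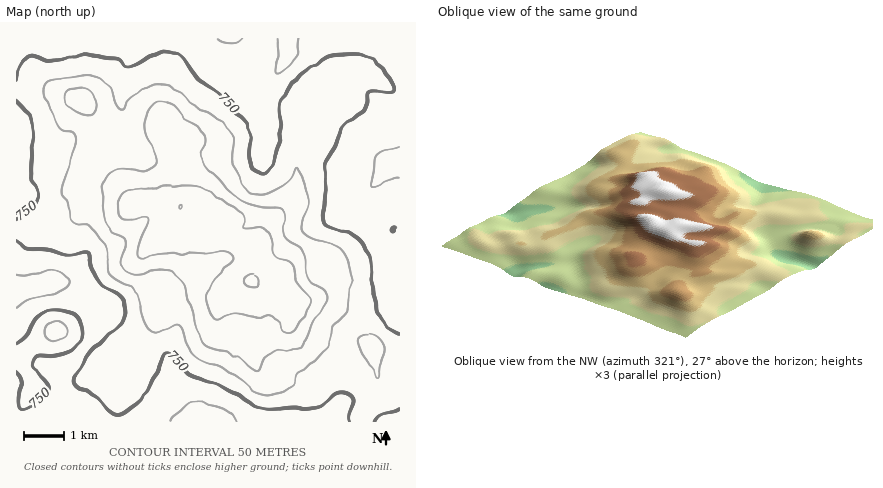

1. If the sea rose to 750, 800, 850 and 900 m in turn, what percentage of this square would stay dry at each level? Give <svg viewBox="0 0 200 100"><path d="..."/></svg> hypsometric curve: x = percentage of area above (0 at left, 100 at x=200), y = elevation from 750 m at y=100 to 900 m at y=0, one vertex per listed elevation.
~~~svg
<svg viewBox="0 0 200 100"><path d="M138 100l-63-33-34-34-23-33"/></svg>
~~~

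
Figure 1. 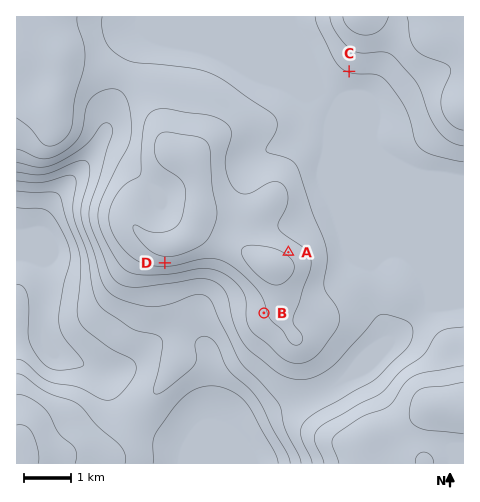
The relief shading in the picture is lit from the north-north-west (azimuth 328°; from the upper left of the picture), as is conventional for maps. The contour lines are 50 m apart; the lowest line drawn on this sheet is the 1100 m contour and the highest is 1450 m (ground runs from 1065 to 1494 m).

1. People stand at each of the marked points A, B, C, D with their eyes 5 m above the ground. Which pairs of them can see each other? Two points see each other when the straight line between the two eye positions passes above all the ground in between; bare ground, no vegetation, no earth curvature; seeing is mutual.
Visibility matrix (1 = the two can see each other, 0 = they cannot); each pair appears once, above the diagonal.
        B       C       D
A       0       1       0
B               0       1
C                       0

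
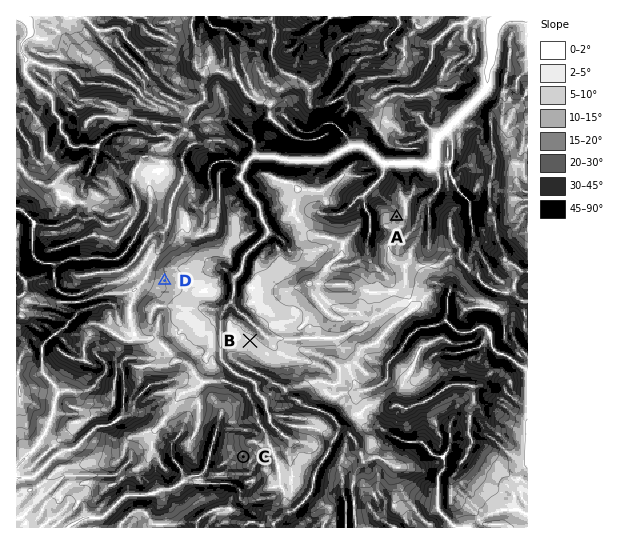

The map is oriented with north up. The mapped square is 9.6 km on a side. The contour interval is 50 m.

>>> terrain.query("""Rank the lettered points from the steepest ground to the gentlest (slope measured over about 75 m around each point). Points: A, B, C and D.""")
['C', 'A', 'D', 'B']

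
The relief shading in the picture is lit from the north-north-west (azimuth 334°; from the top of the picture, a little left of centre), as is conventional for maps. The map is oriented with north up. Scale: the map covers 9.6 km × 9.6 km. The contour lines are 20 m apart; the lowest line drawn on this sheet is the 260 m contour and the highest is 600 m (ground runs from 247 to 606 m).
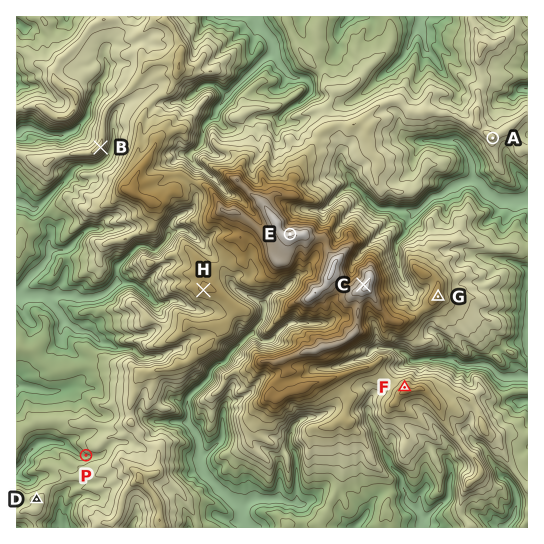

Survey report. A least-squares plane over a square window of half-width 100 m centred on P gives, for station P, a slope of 7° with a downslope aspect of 249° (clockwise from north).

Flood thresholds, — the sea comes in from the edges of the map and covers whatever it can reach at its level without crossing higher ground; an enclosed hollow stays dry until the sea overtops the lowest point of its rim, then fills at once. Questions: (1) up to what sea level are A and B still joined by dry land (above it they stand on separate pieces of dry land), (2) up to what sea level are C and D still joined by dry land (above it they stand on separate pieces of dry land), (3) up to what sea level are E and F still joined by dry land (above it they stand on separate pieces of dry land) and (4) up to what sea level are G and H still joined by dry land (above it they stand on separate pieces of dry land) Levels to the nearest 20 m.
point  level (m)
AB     380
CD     340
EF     420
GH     460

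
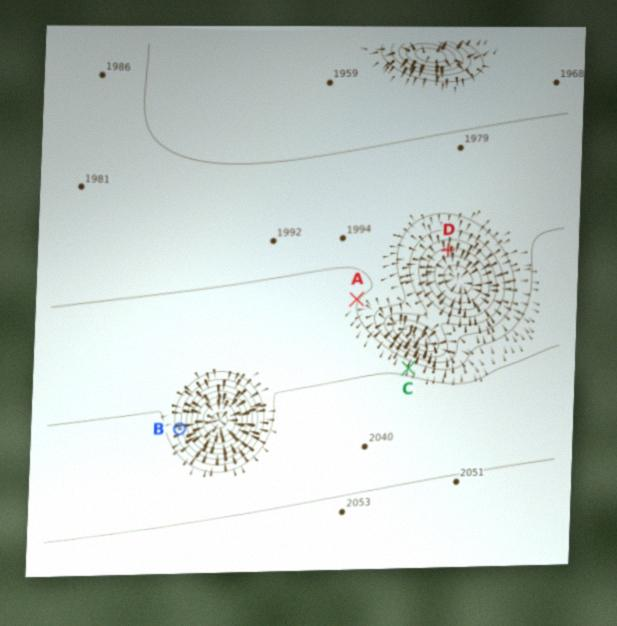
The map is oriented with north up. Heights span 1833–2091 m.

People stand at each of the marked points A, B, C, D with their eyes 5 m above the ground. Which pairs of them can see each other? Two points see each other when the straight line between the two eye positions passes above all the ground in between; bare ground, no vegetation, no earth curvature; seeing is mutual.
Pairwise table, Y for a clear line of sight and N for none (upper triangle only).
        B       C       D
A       N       Y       N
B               N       N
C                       Y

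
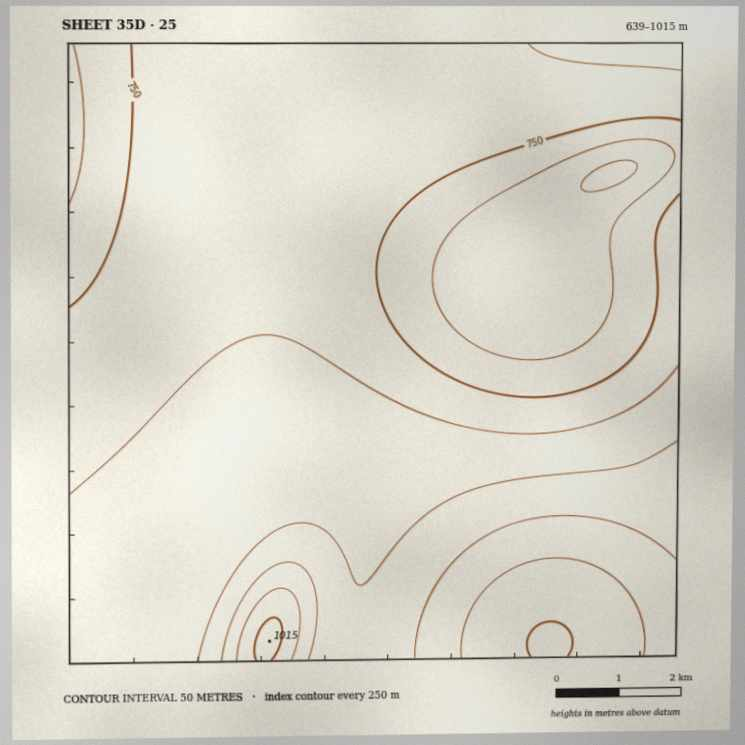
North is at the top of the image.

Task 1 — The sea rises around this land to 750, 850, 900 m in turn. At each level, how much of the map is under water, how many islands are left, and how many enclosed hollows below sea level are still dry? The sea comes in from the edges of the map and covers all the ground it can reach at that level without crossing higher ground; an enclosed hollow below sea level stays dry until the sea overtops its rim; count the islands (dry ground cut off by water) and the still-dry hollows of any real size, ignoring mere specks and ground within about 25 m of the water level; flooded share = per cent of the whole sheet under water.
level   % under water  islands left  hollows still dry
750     20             0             0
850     81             0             0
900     90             0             0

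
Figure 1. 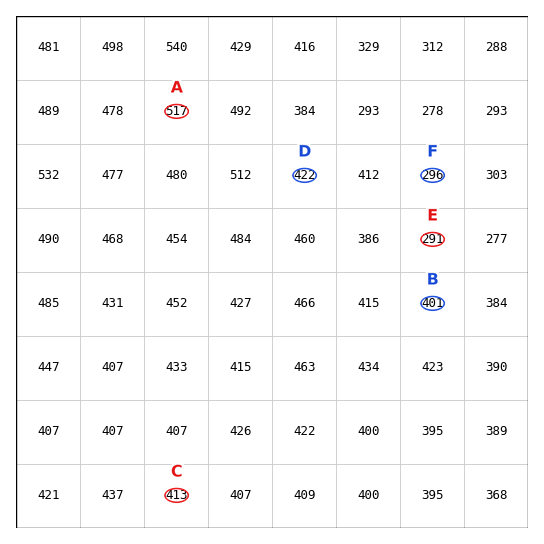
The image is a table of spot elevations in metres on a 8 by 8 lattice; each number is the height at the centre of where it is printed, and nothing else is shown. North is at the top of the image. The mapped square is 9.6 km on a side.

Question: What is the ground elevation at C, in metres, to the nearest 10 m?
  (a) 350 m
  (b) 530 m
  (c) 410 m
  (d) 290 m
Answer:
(c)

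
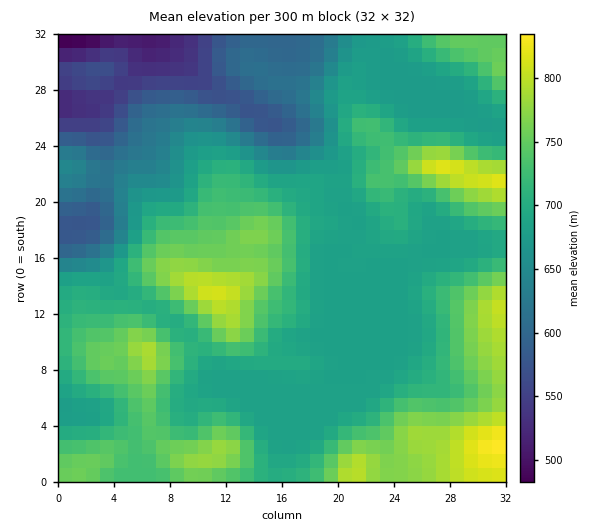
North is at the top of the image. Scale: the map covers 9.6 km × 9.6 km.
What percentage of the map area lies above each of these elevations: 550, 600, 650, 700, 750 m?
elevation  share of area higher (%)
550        96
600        89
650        80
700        46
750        19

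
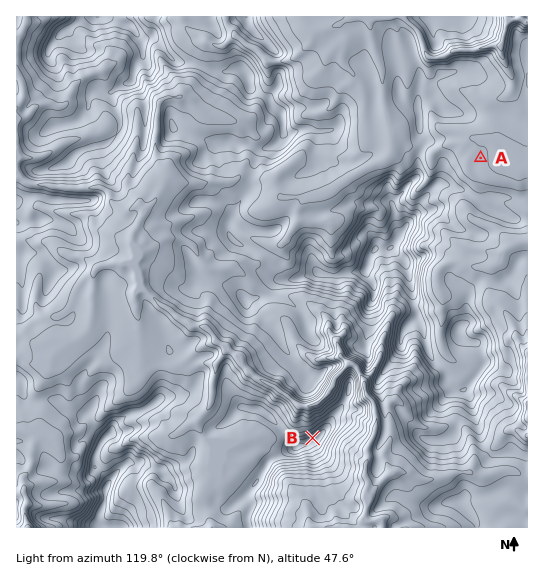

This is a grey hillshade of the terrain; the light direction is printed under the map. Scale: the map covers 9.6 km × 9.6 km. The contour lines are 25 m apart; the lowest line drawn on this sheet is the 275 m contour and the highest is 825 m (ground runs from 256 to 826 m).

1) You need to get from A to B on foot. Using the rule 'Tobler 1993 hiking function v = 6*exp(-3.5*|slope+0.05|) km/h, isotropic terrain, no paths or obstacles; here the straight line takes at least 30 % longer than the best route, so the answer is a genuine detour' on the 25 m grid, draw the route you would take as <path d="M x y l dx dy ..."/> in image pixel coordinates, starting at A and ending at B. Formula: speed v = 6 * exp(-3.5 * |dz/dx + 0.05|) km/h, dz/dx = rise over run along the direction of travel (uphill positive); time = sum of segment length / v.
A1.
<path d="M481 158l-14 27 0 1-2 5-8 4-2 2-10 22-6 3-1 1-4 8 0 6-3 5-2 3-2 2 3 6 0 2-3 6-4 4-5 10 0 22-4 8-8 8-5 2-7 7-16 32 0 5-7 14-4 2-2 0-3-1-3 1 0 19-2 5-3 3-3 5-8 6-13 6-12 12-1 3-4 4"/>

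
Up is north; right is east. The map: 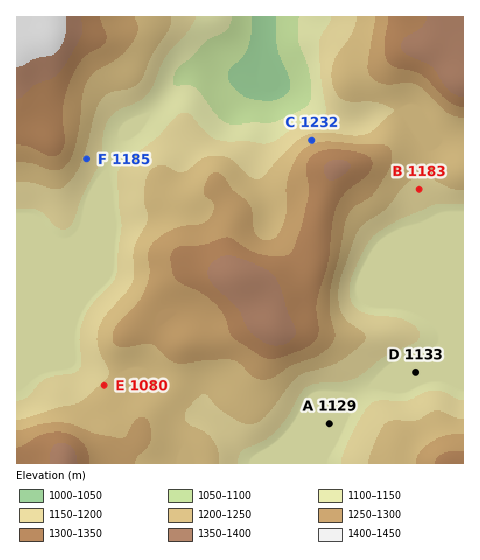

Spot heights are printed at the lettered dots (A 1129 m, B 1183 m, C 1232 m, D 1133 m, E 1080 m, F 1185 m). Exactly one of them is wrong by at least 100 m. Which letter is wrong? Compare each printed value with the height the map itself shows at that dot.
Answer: E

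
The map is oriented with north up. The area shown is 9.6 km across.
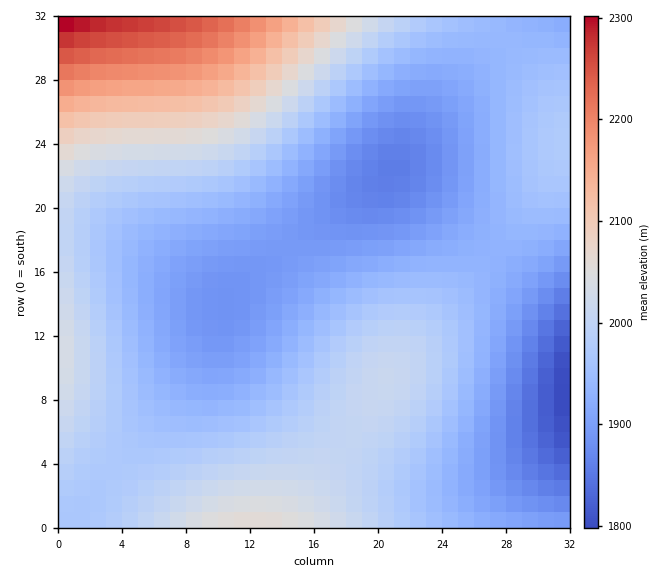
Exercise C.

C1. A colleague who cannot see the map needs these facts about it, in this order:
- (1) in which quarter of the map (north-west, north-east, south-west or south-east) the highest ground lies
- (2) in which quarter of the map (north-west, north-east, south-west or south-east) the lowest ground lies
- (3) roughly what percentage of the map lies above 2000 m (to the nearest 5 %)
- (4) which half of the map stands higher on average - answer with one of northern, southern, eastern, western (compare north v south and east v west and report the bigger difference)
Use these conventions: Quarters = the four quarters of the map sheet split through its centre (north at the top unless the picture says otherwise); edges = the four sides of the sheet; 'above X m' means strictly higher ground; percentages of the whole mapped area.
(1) The highest point lies in the north-west quarter of the map.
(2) The lowest ground is in the south-east quarter.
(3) Ground above 2000 m makes up about 25 % of the sheet.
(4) On average the western half of the map is the higher ground.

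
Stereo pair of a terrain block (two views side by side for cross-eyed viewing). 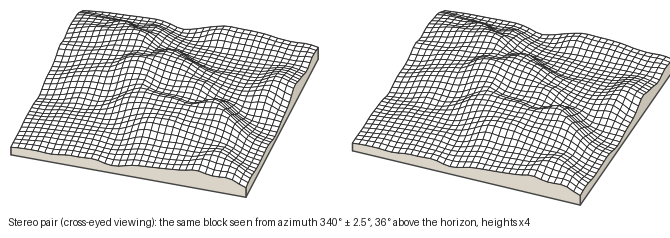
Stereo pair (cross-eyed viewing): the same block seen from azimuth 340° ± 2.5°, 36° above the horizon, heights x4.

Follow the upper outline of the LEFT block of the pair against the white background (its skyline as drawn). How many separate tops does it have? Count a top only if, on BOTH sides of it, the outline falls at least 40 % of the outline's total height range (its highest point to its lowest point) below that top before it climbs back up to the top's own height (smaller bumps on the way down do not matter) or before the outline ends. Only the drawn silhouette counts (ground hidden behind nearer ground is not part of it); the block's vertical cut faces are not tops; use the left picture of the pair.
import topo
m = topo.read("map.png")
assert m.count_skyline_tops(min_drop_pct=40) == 0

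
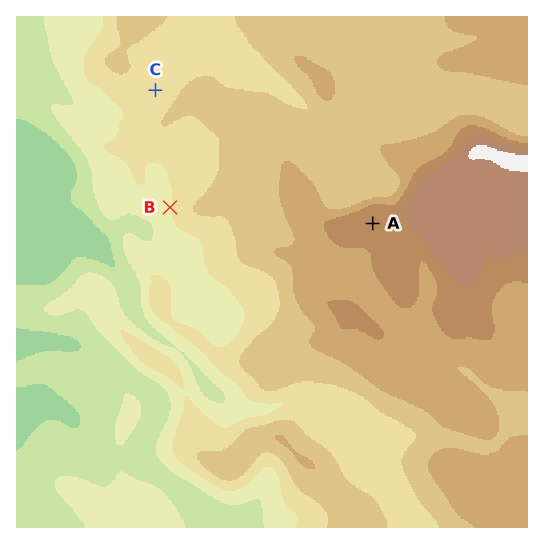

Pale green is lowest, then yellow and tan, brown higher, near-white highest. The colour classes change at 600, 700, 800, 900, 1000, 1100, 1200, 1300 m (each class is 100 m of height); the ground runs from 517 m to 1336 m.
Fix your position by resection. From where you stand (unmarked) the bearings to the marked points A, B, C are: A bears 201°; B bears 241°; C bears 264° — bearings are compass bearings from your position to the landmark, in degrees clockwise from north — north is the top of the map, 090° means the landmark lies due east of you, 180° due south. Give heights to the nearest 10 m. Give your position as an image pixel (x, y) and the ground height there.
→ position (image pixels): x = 435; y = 61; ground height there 990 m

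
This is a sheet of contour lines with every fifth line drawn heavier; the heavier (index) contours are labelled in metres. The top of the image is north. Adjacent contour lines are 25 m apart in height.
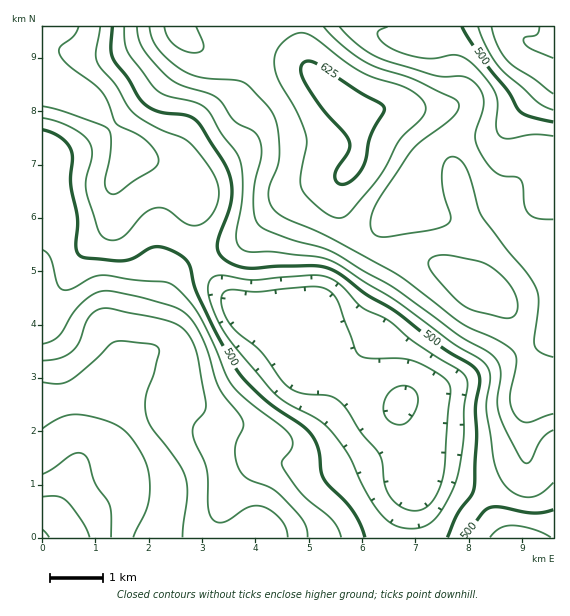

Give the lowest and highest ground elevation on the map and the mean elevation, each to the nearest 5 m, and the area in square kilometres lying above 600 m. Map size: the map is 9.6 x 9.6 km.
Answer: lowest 420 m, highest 635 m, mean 530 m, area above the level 10.6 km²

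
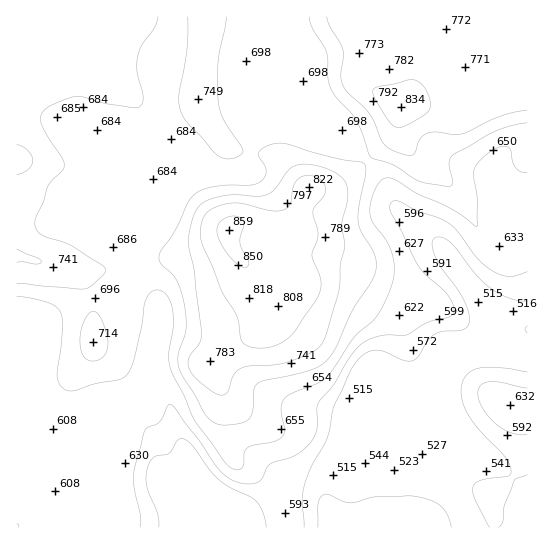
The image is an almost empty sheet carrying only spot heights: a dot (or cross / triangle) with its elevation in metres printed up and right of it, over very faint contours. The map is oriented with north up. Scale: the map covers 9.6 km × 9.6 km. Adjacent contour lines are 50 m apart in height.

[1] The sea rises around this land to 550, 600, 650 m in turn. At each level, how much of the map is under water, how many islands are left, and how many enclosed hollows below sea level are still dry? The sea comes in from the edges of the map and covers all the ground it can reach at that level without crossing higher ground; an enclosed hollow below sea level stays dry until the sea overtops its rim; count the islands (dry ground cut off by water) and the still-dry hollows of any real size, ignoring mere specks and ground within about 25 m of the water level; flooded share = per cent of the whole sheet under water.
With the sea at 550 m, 16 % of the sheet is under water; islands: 0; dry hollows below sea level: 0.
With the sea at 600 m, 23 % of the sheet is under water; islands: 0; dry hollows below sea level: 0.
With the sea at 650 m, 40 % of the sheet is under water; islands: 0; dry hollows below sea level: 0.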